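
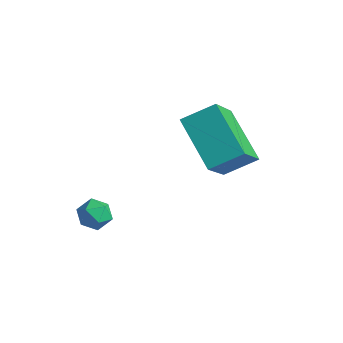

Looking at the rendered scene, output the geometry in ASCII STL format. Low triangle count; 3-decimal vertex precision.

solid 
facet normal 0.002 0.666 0.746
outer loop
vertex -1.205 -0.411 -2.195
vertex -1.546 -0.816 -1.832
vertex -0.905 -0.834 -1.818
endloop
endfacet
facet normal 0.591 0.728 0.347
outer loop
vertex -1.205 -0.411 -2.195
vertex -0.905 -0.834 -1.818
vertex -0.69 -0.725 -2.412
endloop
endfacet
facet normal 0.389 0.862 -0.325
outer loop
vertex -1.205 -0.411 -2.195
vertex -0.69 -0.725 -2.412
vertex -1.198 -0.64 -2.794
endloop
endfacet
facet normal -0.323 0.883 -0.341
outer loop
vertex -1.205 -0.411 -2.195
vertex -1.198 -0.64 -2.794
vertex -1.727 -0.695 -2.436
endloop
endfacet
facet normal -0.563 0.762 0.321
outer loop
vertex -1.205 -0.411 -2.195
vertex -1.727 -0.695 -2.436
vertex -1.546 -0.816 -1.832
endloop
endfacet
facet normal 0.930 0.099 0.355
outer loop
vertex -0.69 -0.725 -2.412
vertex -0.905 -0.834 -1.818
vertex -0.713 -1.325 -2.184
endloop
endfacet
facet normal -0.022 -0.001 1.000
outer loop
vertex -0.905 -0.834 -1.818
vertex -1.546 -0.816 -1.832
vertex -1.242 -1.38 -1.826
endloop
endfacet
facet normal -0.937 0.154 0.312
outer loop
vertex -1.546 -0.816 -1.832
vertex -1.727 -0.695 -2.436
vertex -1.75 -1.295 -2.208
endloop
endfacet
facet normal -0.550 0.350 -0.758
outer loop
vertex -1.727 -0.695 -2.436
vertex -1.198 -0.64 -2.794
vertex -1.535 -1.186 -2.802
endloop
endfacet
facet normal 0.603 0.317 -0.732
outer loop
vertex -1.198 -0.64 -2.794
vertex -0.69 -0.725 -2.412
vertex -0.894 -1.204 -2.788
endloop
endfacet
facet normal 0.323 -0.883 0.341
outer loop
vertex -1.235 -1.609 -2.425
vertex -0.713 -1.325 -2.184
vertex -1.242 -1.38 -1.826
endloop
endfacet
facet normal -0.389 -0.862 0.325
outer loop
vertex -1.235 -1.609 -2.425
vertex -1.242 -1.38 -1.826
vertex -1.75 -1.295 -2.208
endloop
endfacet
facet normal -0.591 -0.728 -0.347
outer loop
vertex -1.235 -1.609 -2.425
vertex -1.75 -1.295 -2.208
vertex -1.535 -1.186 -2.802
endloop
endfacet
facet normal -0.002 -0.666 -0.746
outer loop
vertex -1.235 -1.609 -2.425
vertex -1.535 -1.186 -2.802
vertex -0.894 -1.204 -2.788
endloop
endfacet
facet normal 0.563 -0.762 -0.321
outer loop
vertex -1.235 -1.609 -2.425
vertex -0.894 -1.204 -2.788
vertex -0.713 -1.325 -2.184
endloop
endfacet
facet normal 0.550 -0.350 0.758
outer loop
vertex -1.242 -1.38 -1.826
vertex -0.713 -1.325 -2.184
vertex -0.905 -0.834 -1.818
endloop
endfacet
facet normal -0.603 -0.317 0.732
outer loop
vertex -1.75 -1.295 -2.208
vertex -1.242 -1.38 -1.826
vertex -1.546 -0.816 -1.832
endloop
endfacet
facet normal -0.930 -0.099 -0.355
outer loop
vertex -1.535 -1.186 -2.802
vertex -1.75 -1.295 -2.208
vertex -1.727 -0.695 -2.436
endloop
endfacet
facet normal 0.022 0.001 -1.000
outer loop
vertex -0.894 -1.204 -2.788
vertex -1.535 -1.186 -2.802
vertex -1.198 -0.64 -2.794
endloop
endfacet
facet normal 0.937 -0.154 -0.312
outer loop
vertex -0.713 -1.325 -2.184
vertex -0.894 -1.204 -2.788
vertex -0.69 -0.725 -2.412
endloop
endfacet
facet normal -0.815 0.266 0.514
outer loop
vertex 0.218 1.43 1.804
vertex 0.892 2.358 2.393
vertex -0.297 2.757 0.301
endloop
endfacet
facet normal -0.522 -0.720 -0.457
outer loop
vertex 1.408 2.202 -0.773
vertex 0.218 1.43 1.804
vertex -0.297 2.757 0.301
endloop
endfacet
facet normal -0.815 0.266 0.514
outer loop
vertex -0.297 2.757 0.301
vertex 0.892 2.358 2.393
vertex 0.378 3.686 0.891
endloop
endfacet
facet normal -0.248 0.641 -0.726
outer loop
vertex 0.378 3.686 0.891
vertex 1.408 2.202 -0.773
vertex -0.297 2.757 0.301
endloop
endfacet
facet normal 0.249 -0.641 0.726
outer loop
vertex 0.218 1.43 1.804
vertex 2.597 1.803 1.319
vertex 0.892 2.358 2.393
endloop
endfacet
facet normal -0.523 -0.719 -0.457
outer loop
vertex 1.922 0.874 0.729
vertex 0.218 1.43 1.804
vertex 1.408 2.202 -0.773
endloop
endfacet
facet normal 0.249 -0.641 0.726
outer loop
vertex 1.922 0.874 0.729
vertex 2.597 1.803 1.319
vertex 0.218 1.43 1.804
endloop
endfacet
facet normal 0.522 0.720 0.457
outer loop
vertex 0.892 2.358 2.393
vertex 2.597 1.803 1.319
vertex 0.378 3.686 0.891
endloop
endfacet
facet normal -0.249 0.641 -0.726
outer loop
vertex 2.082 3.13 -0.184
vertex 1.408 2.202 -0.773
vertex 0.378 3.686 0.891
endloop
endfacet
facet normal 0.523 0.720 0.456
outer loop
vertex 0.378 3.686 0.891
vertex 2.597 1.803 1.319
vertex 2.082 3.13 -0.184
endloop
endfacet
facet normal 0.815 -0.266 -0.514
outer loop
vertex 2.082 3.13 -0.184
vertex 1.922 0.874 0.729
vertex 1.408 2.202 -0.773
endloop
endfacet
facet normal 0.815 -0.266 -0.514
outer loop
vertex 2.597 1.803 1.319
vertex 1.922 0.874 0.729
vertex 2.082 3.13 -0.184
endloop
endfacet

endsolid


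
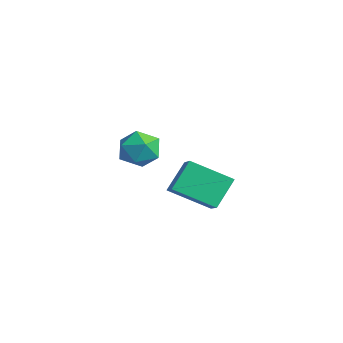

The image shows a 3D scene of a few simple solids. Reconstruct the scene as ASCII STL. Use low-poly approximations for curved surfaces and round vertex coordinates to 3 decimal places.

solid 
facet normal -0.313 0.557 0.770
outer loop
vertex -3.352 -0.576 -0.917
vertex -4.398 -0.848 -1.145
vertex -3.804 -1.471 -0.453
endloop
endfacet
facet normal 0.338 0.293 0.894
outer loop
vertex -3.352 -0.576 -0.917
vertex -3.804 -1.471 -0.453
vertex -2.768 -1.509 -0.832
endloop
endfacet
facet normal 0.771 0.517 0.373
outer loop
vertex -3.352 -0.576 -0.917
vertex -2.768 -1.509 -0.832
vertex -2.721 -0.911 -1.758
endloop
endfacet
facet normal 0.388 0.919 -0.075
outer loop
vertex -3.352 -0.576 -0.917
vertex -2.721 -0.911 -1.758
vertex -3.728 -0.502 -1.952
endloop
endfacet
facet normal -0.283 0.944 0.170
outer loop
vertex -3.352 -0.576 -0.917
vertex -3.728 -0.502 -1.952
vertex -4.398 -0.848 -1.145
endloop
endfacet
facet normal 0.298 -0.418 0.858
outer loop
vertex -2.768 -1.509 -0.832
vertex -3.804 -1.471 -0.453
vertex -3.452 -2.358 -1.008
endloop
endfacet
facet normal -0.755 0.008 0.655
outer loop
vertex -3.804 -1.471 -0.453
vertex -4.398 -0.848 -1.145
vertex -4.459 -1.949 -1.202
endloop
endfacet
facet normal -0.706 0.634 -0.314
outer loop
vertex -4.398 -0.848 -1.145
vertex -3.728 -0.502 -1.952
vertex -4.412 -1.351 -2.128
endloop
endfacet
facet normal 0.378 0.594 -0.710
outer loop
vertex -3.728 -0.502 -1.952
vertex -2.721 -0.911 -1.758
vertex -3.376 -1.389 -2.507
endloop
endfacet
facet normal 0.998 -0.056 0.014
outer loop
vertex -2.721 -0.911 -1.758
vertex -2.768 -1.509 -0.832
vertex -2.782 -2.012 -1.815
endloop
endfacet
facet normal -0.388 -0.919 0.075
outer loop
vertex -3.828 -2.284 -2.043
vertex -3.452 -2.358 -1.008
vertex -4.459 -1.949 -1.202
endloop
endfacet
facet normal -0.771 -0.517 -0.373
outer loop
vertex -3.828 -2.284 -2.043
vertex -4.459 -1.949 -1.202
vertex -4.412 -1.351 -2.128
endloop
endfacet
facet normal -0.338 -0.293 -0.894
outer loop
vertex -3.828 -2.284 -2.043
vertex -4.412 -1.351 -2.128
vertex -3.376 -1.389 -2.507
endloop
endfacet
facet normal 0.313 -0.557 -0.770
outer loop
vertex -3.828 -2.284 -2.043
vertex -3.376 -1.389 -2.507
vertex -2.782 -2.012 -1.815
endloop
endfacet
facet normal 0.283 -0.944 -0.170
outer loop
vertex -3.828 -2.284 -2.043
vertex -2.782 -2.012 -1.815
vertex -3.452 -2.358 -1.008
endloop
endfacet
facet normal -0.378 -0.594 0.710
outer loop
vertex -4.459 -1.949 -1.202
vertex -3.452 -2.358 -1.008
vertex -3.804 -1.471 -0.453
endloop
endfacet
facet normal -0.998 0.056 -0.014
outer loop
vertex -4.412 -1.351 -2.128
vertex -4.459 -1.949 -1.202
vertex -4.398 -0.848 -1.145
endloop
endfacet
facet normal -0.298 0.418 -0.858
outer loop
vertex -3.376 -1.389 -2.507
vertex -4.412 -1.351 -2.128
vertex -3.728 -0.502 -1.952
endloop
endfacet
facet normal 0.755 -0.008 -0.655
outer loop
vertex -2.782 -2.012 -1.815
vertex -3.376 -1.389 -2.507
vertex -2.721 -0.911 -1.758
endloop
endfacet
facet normal 0.706 -0.634 0.314
outer loop
vertex -3.452 -2.358 -1.008
vertex -2.782 -2.012 -1.815
vertex -2.768 -1.509 -0.832
endloop
endfacet
facet normal -0.836 0.223 -0.502
outer loop
vertex 0.618 -2.127 -1.913
vertex 0.167 -1.076 -0.696
vertex 1.627 -0.555 -2.896
endloop
endfacet
facet normal 0.270 -0.629 -0.729
outer loop
vertex 2.713 -0.844 -2.244
vertex 0.618 -2.127 -1.913
vertex 1.627 -0.555 -2.896
endloop
endfacet
facet normal -0.836 0.222 -0.502
outer loop
vertex 1.627 -0.555 -2.896
vertex 0.167 -1.076 -0.696
vertex 1.175 0.496 -1.679
endloop
endfacet
facet normal 0.478 0.745 -0.466
outer loop
vertex 1.175 0.496 -1.679
vertex 2.713 -0.844 -2.244
vertex 1.627 -0.555 -2.896
endloop
endfacet
facet normal -0.478 -0.745 0.466
outer loop
vertex 0.618 -2.127 -1.913
vertex 1.253 -1.365 -0.044
vertex 0.167 -1.076 -0.696
endloop
endfacet
facet normal 0.270 -0.629 -0.729
outer loop
vertex 1.705 -2.416 -1.261
vertex 0.618 -2.127 -1.913
vertex 2.713 -0.844 -2.244
endloop
endfacet
facet normal -0.478 -0.745 0.466
outer loop
vertex 1.705 -2.416 -1.261
vertex 1.253 -1.365 -0.044
vertex 0.618 -2.127 -1.913
endloop
endfacet
facet normal -0.270 0.629 0.729
outer loop
vertex 0.167 -1.076 -0.696
vertex 1.253 -1.365 -0.044
vertex 1.175 0.496 -1.679
endloop
endfacet
facet normal 0.478 0.745 -0.466
outer loop
vertex 2.262 0.207 -1.027
vertex 2.713 -0.844 -2.244
vertex 1.175 0.496 -1.679
endloop
endfacet
facet normal -0.270 0.629 0.729
outer loop
vertex 1.175 0.496 -1.679
vertex 1.253 -1.365 -0.044
vertex 2.262 0.207 -1.027
endloop
endfacet
facet normal 0.836 -0.222 0.502
outer loop
vertex 2.262 0.207 -1.027
vertex 1.705 -2.416 -1.261
vertex 2.713 -0.844 -2.244
endloop
endfacet
facet normal 0.836 -0.222 0.502
outer loop
vertex 1.253 -1.365 -0.044
vertex 1.705 -2.416 -1.261
vertex 2.262 0.207 -1.027
endloop
endfacet

endsolid


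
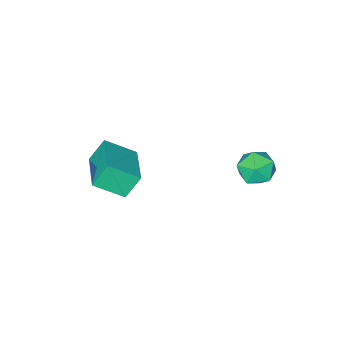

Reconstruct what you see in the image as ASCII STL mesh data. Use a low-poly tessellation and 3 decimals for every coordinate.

solid 
facet normal -0.659 0.541 -0.522
outer loop
vertex 1.151 -2.655 3.063
vertex 2.182 -1.013 3.464
vertex 1.797 -2.82 2.077
endloop
endfacet
facet normal -0.521 -0.829 -0.203
outer loop
vertex 2.778 -3.627 2.856
vertex 1.151 -2.655 3.063
vertex 1.797 -2.82 2.077
endloop
endfacet
facet normal -0.659 0.541 -0.523
outer loop
vertex 1.797 -2.82 2.077
vertex 2.182 -1.013 3.464
vertex 2.828 -1.178 2.479
endloop
endfacet
facet normal 0.543 -0.139 -0.828
outer loop
vertex 2.828 -1.178 2.479
vertex 2.778 -3.627 2.856
vertex 1.797 -2.82 2.077
endloop
endfacet
facet normal -0.543 0.139 0.828
outer loop
vertex 1.151 -2.655 3.063
vertex 3.163 -1.82 4.243
vertex 2.182 -1.013 3.464
endloop
endfacet
facet normal -0.521 -0.829 -0.203
outer loop
vertex 2.132 -3.462 3.841
vertex 1.151 -2.655 3.063
vertex 2.778 -3.627 2.856
endloop
endfacet
facet normal -0.543 0.138 0.828
outer loop
vertex 2.132 -3.462 3.841
vertex 3.163 -1.82 4.243
vertex 1.151 -2.655 3.063
endloop
endfacet
facet normal 0.521 0.829 0.203
outer loop
vertex 2.182 -1.013 3.464
vertex 3.163 -1.82 4.243
vertex 2.828 -1.178 2.479
endloop
endfacet
facet normal 0.543 -0.139 -0.828
outer loop
vertex 3.809 -1.985 3.257
vertex 2.778 -3.627 2.856
vertex 2.828 -1.178 2.479
endloop
endfacet
facet normal 0.521 0.829 0.203
outer loop
vertex 2.828 -1.178 2.479
vertex 3.163 -1.82 4.243
vertex 3.809 -1.985 3.257
endloop
endfacet
facet normal 0.659 -0.541 0.523
outer loop
vertex 3.809 -1.985 3.257
vertex 2.132 -3.462 3.841
vertex 2.778 -3.627 2.856
endloop
endfacet
facet normal 0.659 -0.542 0.522
outer loop
vertex 3.163 -1.82 4.243
vertex 2.132 -3.462 3.841
vertex 3.809 -1.985 3.257
endloop
endfacet
facet normal -0.549 0.834 0.053
outer loop
vertex -1.948 1.769 2.88
vertex -2.685 1.295 2.708
vertex -2.419 1.416 3.552
endloop
endfacet
facet normal 0.023 0.878 0.478
outer loop
vertex -1.948 1.769 2.88
vertex -2.419 1.416 3.552
vertex -1.526 1.384 3.567
endloop
endfacet
facet normal 0.605 0.793 0.073
outer loop
vertex -1.948 1.769 2.88
vertex -1.526 1.384 3.567
vertex -1.241 1.243 2.731
endloop
endfacet
facet normal 0.392 0.697 -0.601
outer loop
vertex -1.948 1.769 2.88
vertex -1.241 1.243 2.731
vertex -1.957 1.188 2.201
endloop
endfacet
facet normal -0.321 0.722 -0.613
outer loop
vertex -1.948 1.769 2.88
vertex -1.957 1.188 2.201
vertex -2.685 1.295 2.708
endloop
endfacet
facet normal -0.004 0.336 0.942
outer loop
vertex -1.526 1.384 3.567
vertex -2.419 1.416 3.552
vertex -2.003 0.672 3.819
endloop
endfacet
facet normal -0.930 0.265 0.255
outer loop
vertex -2.419 1.416 3.552
vertex -2.685 1.295 2.708
vertex -2.719 0.617 3.289
endloop
endfacet
facet normal -0.561 0.084 -0.823
outer loop
vertex -2.685 1.295 2.708
vertex -1.957 1.188 2.201
vertex -2.434 0.476 2.453
endloop
endfacet
facet normal 0.592 0.042 -0.805
outer loop
vertex -1.957 1.188 2.201
vertex -1.241 1.243 2.731
vertex -1.541 0.444 2.468
endloop
endfacet
facet normal 0.937 0.198 0.286
outer loop
vertex -1.241 1.243 2.731
vertex -1.526 1.384 3.567
vertex -1.275 0.565 3.312
endloop
endfacet
facet normal -0.392 -0.697 0.601
outer loop
vertex -2.012 0.091 3.14
vertex -2.003 0.672 3.819
vertex -2.719 0.617 3.289
endloop
endfacet
facet normal -0.605 -0.793 -0.073
outer loop
vertex -2.012 0.091 3.14
vertex -2.719 0.617 3.289
vertex -2.434 0.476 2.453
endloop
endfacet
facet normal -0.023 -0.878 -0.478
outer loop
vertex -2.012 0.091 3.14
vertex -2.434 0.476 2.453
vertex -1.541 0.444 2.468
endloop
endfacet
facet normal 0.549 -0.834 -0.053
outer loop
vertex -2.012 0.091 3.14
vertex -1.541 0.444 2.468
vertex -1.275 0.565 3.312
endloop
endfacet
facet normal 0.321 -0.722 0.613
outer loop
vertex -2.012 0.091 3.14
vertex -1.275 0.565 3.312
vertex -2.003 0.672 3.819
endloop
endfacet
facet normal -0.592 -0.042 0.805
outer loop
vertex -2.719 0.617 3.289
vertex -2.003 0.672 3.819
vertex -2.419 1.416 3.552
endloop
endfacet
facet normal -0.937 -0.198 -0.286
outer loop
vertex -2.434 0.476 2.453
vertex -2.719 0.617 3.289
vertex -2.685 1.295 2.708
endloop
endfacet
facet normal 0.004 -0.336 -0.942
outer loop
vertex -1.541 0.444 2.468
vertex -2.434 0.476 2.453
vertex -1.957 1.188 2.201
endloop
endfacet
facet normal 0.930 -0.265 -0.255
outer loop
vertex -1.275 0.565 3.312
vertex -1.541 0.444 2.468
vertex -1.241 1.243 2.731
endloop
endfacet
facet normal 0.561 -0.084 0.823
outer loop
vertex -2.003 0.672 3.819
vertex -1.275 0.565 3.312
vertex -1.526 1.384 3.567
endloop
endfacet

endsolid


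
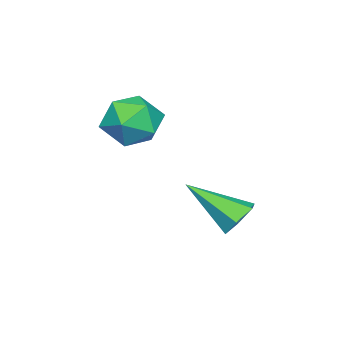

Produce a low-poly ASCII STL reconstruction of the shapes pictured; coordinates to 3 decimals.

solid 
facet normal -0.152 0.801 -0.578
outer loop
vertex -0.728 1.159 -0.695
vertex -1.305 1.343 -0.288
vertex -0.642 1.594 -0.115
endloop
endfacet
facet normal 0.982 -0.187 -0.005
outer loop
vertex -0.728 1.159 -0.695
vertex -0.642 1.594 -0.115
vertex -0.995 -0.283 0.888
endloop
endfacet
facet normal -0.152 0.801 -0.579
outer loop
vertex -0.642 1.594 -0.115
vertex -1.305 1.343 -0.288
vertex -1.22 1.778 0.292
endloop
endfacet
facet normal 0.611 0.281 0.740
outer loop
vertex -0.642 1.594 -0.115
vertex -1.22 1.778 0.292
vertex -0.995 -0.283 0.888
endloop
endfacet
facet normal -0.152 0.801 -0.579
outer loop
vertex -1.22 1.778 0.292
vertex -1.305 1.343 -0.288
vertex -1.883 1.527 0.119
endloop
endfacet
facet normal -0.326 0.230 0.917
outer loop
vertex -1.22 1.778 0.292
vertex -1.883 1.527 0.119
vertex -0.995 -0.283 0.888
endloop
endfacet
facet normal -0.153 0.801 -0.579
outer loop
vertex -1.883 1.527 0.119
vertex -1.305 1.343 -0.288
vertex -1.968 1.091 -0.461
endloop
endfacet
facet normal -0.892 -0.289 0.348
outer loop
vertex -1.883 1.527 0.119
vertex -1.968 1.091 -0.461
vertex -0.995 -0.283 0.888
endloop
endfacet
facet normal -0.153 0.800 -0.580
outer loop
vertex -1.968 1.091 -0.461
vertex -1.305 1.343 -0.288
vertex -1.391 0.907 -0.867
endloop
endfacet
facet normal -0.520 -0.757 -0.396
outer loop
vertex -1.968 1.091 -0.461
vertex -1.391 0.907 -0.867
vertex -0.995 -0.283 0.888
endloop
endfacet
facet normal -0.154 0.800 -0.580
outer loop
vertex -1.391 0.907 -0.867
vertex -1.305 1.343 -0.288
vertex -0.728 1.159 -0.695
endloop
endfacet
facet normal 0.417 -0.706 -0.573
outer loop
vertex -1.391 0.907 -0.867
vertex -0.728 1.159 -0.695
vertex -0.995 -0.283 0.888
endloop
endfacet
facet normal -0.944 0.182 0.274
outer loop
vertex -1.81 -2.174 2.945
vertex -1.503 -2.092 3.948
vertex -1.518 -1.241 3.331
endloop
endfacet
facet normal -0.822 0.418 -0.388
outer loop
vertex -1.81 -2.174 2.945
vertex -1.518 -1.241 3.331
vertex -1.211 -1.531 2.368
endloop
endfacet
facet normal -0.607 -0.137 -0.783
outer loop
vertex -1.81 -2.174 2.945
vertex -1.211 -1.531 2.368
vertex -1.006 -2.562 2.39
endloop
endfacet
facet normal -0.597 -0.715 -0.364
outer loop
vertex -1.81 -2.174 2.945
vertex -1.006 -2.562 2.39
vertex -1.186 -2.909 3.366
endloop
endfacet
facet normal -0.805 -0.518 0.289
outer loop
vertex -1.81 -2.174 2.945
vertex -1.186 -2.909 3.366
vertex -1.503 -2.092 3.948
endloop
endfacet
facet normal -0.287 0.888 -0.359
outer loop
vertex -1.211 -1.531 2.368
vertex -1.518 -1.241 3.331
vertex -0.534 -1.051 3.014
endloop
endfacet
facet normal -0.485 0.508 0.712
outer loop
vertex -1.518 -1.241 3.331
vertex -1.503 -2.092 3.948
vertex -0.714 -1.398 3.99
endloop
endfacet
facet normal -0.259 -0.625 0.736
outer loop
vertex -1.503 -2.092 3.948
vertex -1.186 -2.909 3.366
vertex -0.509 -2.429 4.012
endloop
endfacet
facet normal 0.079 -0.944 -0.321
outer loop
vertex -1.186 -2.909 3.366
vertex -1.006 -2.562 2.39
vertex -0.202 -2.719 3.049
endloop
endfacet
facet normal 0.061 -0.009 -0.998
outer loop
vertex -1.006 -2.562 2.39
vertex -1.211 -1.531 2.368
vertex -0.217 -1.868 2.432
endloop
endfacet
facet normal 0.597 0.715 0.364
outer loop
vertex 0.09 -1.786 3.435
vertex -0.534 -1.051 3.014
vertex -0.714 -1.398 3.99
endloop
endfacet
facet normal 0.607 0.137 0.783
outer loop
vertex 0.09 -1.786 3.435
vertex -0.714 -1.398 3.99
vertex -0.509 -2.429 4.012
endloop
endfacet
facet normal 0.822 -0.418 0.388
outer loop
vertex 0.09 -1.786 3.435
vertex -0.509 -2.429 4.012
vertex -0.202 -2.719 3.049
endloop
endfacet
facet normal 0.944 -0.182 -0.274
outer loop
vertex 0.09 -1.786 3.435
vertex -0.202 -2.719 3.049
vertex -0.217 -1.868 2.432
endloop
endfacet
facet normal 0.805 0.518 -0.289
outer loop
vertex 0.09 -1.786 3.435
vertex -0.217 -1.868 2.432
vertex -0.534 -1.051 3.014
endloop
endfacet
facet normal -0.079 0.944 0.321
outer loop
vertex -0.714 -1.398 3.99
vertex -0.534 -1.051 3.014
vertex -1.518 -1.241 3.331
endloop
endfacet
facet normal -0.061 0.009 0.998
outer loop
vertex -0.509 -2.429 4.012
vertex -0.714 -1.398 3.99
vertex -1.503 -2.092 3.948
endloop
endfacet
facet normal 0.287 -0.888 0.359
outer loop
vertex -0.202 -2.719 3.049
vertex -0.509 -2.429 4.012
vertex -1.186 -2.909 3.366
endloop
endfacet
facet normal 0.485 -0.508 -0.712
outer loop
vertex -0.217 -1.868 2.432
vertex -0.202 -2.719 3.049
vertex -1.006 -2.562 2.39
endloop
endfacet
facet normal 0.259 0.625 -0.736
outer loop
vertex -0.534 -1.051 3.014
vertex -0.217 -1.868 2.432
vertex -1.211 -1.531 2.368
endloop
endfacet

endsolid


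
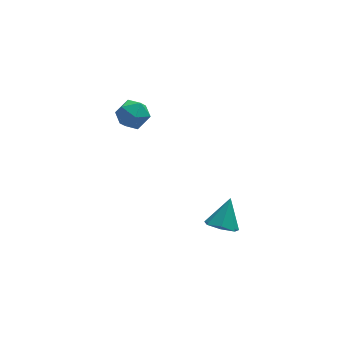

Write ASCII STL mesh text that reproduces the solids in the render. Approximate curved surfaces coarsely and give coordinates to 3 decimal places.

solid 
facet normal -0.369 -0.504 -0.781
outer loop
vertex 1.103 -3.529 1.447
vertex 0.678 -2.938 1.266
vertex 1.375 -3.099 1.041
endloop
endfacet
facet normal 0.908 -0.286 0.306
outer loop
vertex 1.103 -3.529 1.447
vertex 1.375 -3.099 1.041
vertex 1.202 -2.222 2.374
endloop
endfacet
facet normal -0.369 -0.505 -0.780
outer loop
vertex 1.375 -3.099 1.041
vertex 0.678 -2.938 1.266
vertex 1.122 -2.548 0.804
endloop
endfacet
facet normal 0.921 0.370 -0.124
outer loop
vertex 1.375 -3.099 1.041
vertex 1.122 -2.548 0.804
vertex 1.202 -2.222 2.374
endloop
endfacet
facet normal -0.369 -0.505 -0.780
outer loop
vertex 1.122 -2.548 0.804
vertex 0.678 -2.938 1.266
vertex 0.535 -2.291 0.915
endloop
endfacet
facet normal 0.359 0.910 -0.207
outer loop
vertex 1.122 -2.548 0.804
vertex 0.535 -2.291 0.915
vertex 1.202 -2.222 2.374
endloop
endfacet
facet normal -0.369 -0.505 -0.781
outer loop
vertex 0.535 -2.291 0.915
vertex 0.678 -2.938 1.266
vertex 0.056 -2.521 1.29
endloop
endfacet
facet normal -0.353 0.928 0.118
outer loop
vertex 0.535 -2.291 0.915
vertex 0.056 -2.521 1.29
vertex 1.202 -2.222 2.374
endloop
endfacet
facet normal -0.369 -0.505 -0.781
outer loop
vertex 0.056 -2.521 1.29
vertex 0.678 -2.938 1.266
vertex 0.045 -3.065 1.647
endloop
endfacet
facet normal -0.681 0.412 0.606
outer loop
vertex 0.056 -2.521 1.29
vertex 0.045 -3.065 1.647
vertex 1.202 -2.222 2.374
endloop
endfacet
facet normal -0.369 -0.504 -0.781
outer loop
vertex 0.045 -3.065 1.647
vertex 0.678 -2.938 1.266
vertex 0.511 -3.514 1.717
endloop
endfacet
facet normal -0.377 -0.252 0.891
outer loop
vertex 0.045 -3.065 1.647
vertex 0.511 -3.514 1.717
vertex 1.202 -2.222 2.374
endloop
endfacet
facet normal -0.369 -0.504 -0.781
outer loop
vertex 0.511 -3.514 1.717
vertex 0.678 -2.938 1.266
vertex 1.103 -3.529 1.447
endloop
endfacet
facet normal 0.331 -0.562 0.758
outer loop
vertex 0.511 -3.514 1.717
vertex 1.103 -3.529 1.447
vertex 1.202 -2.222 2.374
endloop
endfacet
facet normal -0.419 0.907 -0.038
outer loop
vertex -1.964 3.443 3.486
vertex -2.656 3.138 3.831
vertex -2.049 3.438 4.313
endloop
endfacet
facet normal 0.289 0.957 0.036
outer loop
vertex -1.964 3.443 3.486
vertex -2.049 3.438 4.313
vertex -1.322 3.231 3.968
endloop
endfacet
facet normal 0.592 0.619 -0.516
outer loop
vertex -1.964 3.443 3.486
vertex -1.322 3.231 3.968
vertex -1.479 2.803 3.274
endloop
endfacet
facet normal 0.071 0.362 -0.930
outer loop
vertex -1.964 3.443 3.486
vertex -1.479 2.803 3.274
vertex -2.304 2.746 3.189
endloop
endfacet
facet normal -0.554 0.540 -0.634
outer loop
vertex -1.964 3.443 3.486
vertex -2.304 2.746 3.189
vertex -2.656 3.138 3.831
endloop
endfacet
facet normal 0.475 0.612 0.633
outer loop
vertex -1.322 3.231 3.968
vertex -2.049 3.438 4.313
vertex -1.616 2.794 4.611
endloop
endfacet
facet normal -0.672 0.532 0.515
outer loop
vertex -2.049 3.438 4.313
vertex -2.656 3.138 3.831
vertex -2.441 2.737 4.526
endloop
endfacet
facet normal -0.891 -0.063 -0.450
outer loop
vertex -2.656 3.138 3.831
vertex -2.304 2.746 3.189
vertex -2.598 2.309 3.832
endloop
endfacet
facet normal 0.120 -0.349 -0.929
outer loop
vertex -2.304 2.746 3.189
vertex -1.479 2.803 3.274
vertex -1.871 2.102 3.487
endloop
endfacet
facet normal 0.963 0.067 -0.259
outer loop
vertex -1.479 2.803 3.274
vertex -1.322 3.231 3.968
vertex -1.264 2.402 3.969
endloop
endfacet
facet normal -0.071 -0.362 0.930
outer loop
vertex -1.956 2.097 4.314
vertex -1.616 2.794 4.611
vertex -2.441 2.737 4.526
endloop
endfacet
facet normal -0.592 -0.619 0.516
outer loop
vertex -1.956 2.097 4.314
vertex -2.441 2.737 4.526
vertex -2.598 2.309 3.832
endloop
endfacet
facet normal -0.289 -0.957 -0.036
outer loop
vertex -1.956 2.097 4.314
vertex -2.598 2.309 3.832
vertex -1.871 2.102 3.487
endloop
endfacet
facet normal 0.419 -0.907 0.038
outer loop
vertex -1.956 2.097 4.314
vertex -1.871 2.102 3.487
vertex -1.264 2.402 3.969
endloop
endfacet
facet normal 0.554 -0.540 0.634
outer loop
vertex -1.956 2.097 4.314
vertex -1.264 2.402 3.969
vertex -1.616 2.794 4.611
endloop
endfacet
facet normal -0.120 0.349 0.929
outer loop
vertex -2.441 2.737 4.526
vertex -1.616 2.794 4.611
vertex -2.049 3.438 4.313
endloop
endfacet
facet normal -0.963 -0.067 0.259
outer loop
vertex -2.598 2.309 3.832
vertex -2.441 2.737 4.526
vertex -2.656 3.138 3.831
endloop
endfacet
facet normal -0.475 -0.612 -0.633
outer loop
vertex -1.871 2.102 3.487
vertex -2.598 2.309 3.832
vertex -2.304 2.746 3.189
endloop
endfacet
facet normal 0.672 -0.532 -0.515
outer loop
vertex -1.264 2.402 3.969
vertex -1.871 2.102 3.487
vertex -1.479 2.803 3.274
endloop
endfacet
facet normal 0.891 0.063 0.450
outer loop
vertex -1.616 2.794 4.611
vertex -1.264 2.402 3.969
vertex -1.322 3.231 3.968
endloop
endfacet

endsolid


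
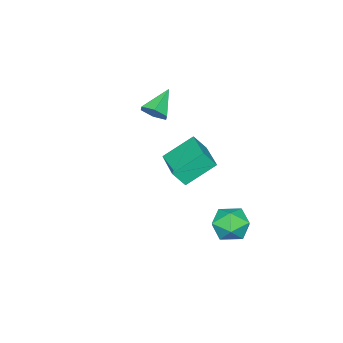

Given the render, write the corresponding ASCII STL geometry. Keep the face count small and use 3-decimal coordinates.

solid 
facet normal 0.810 0.042 -0.584
outer loop
vertex -1.463 -3.278 2.289
vertex -1.82 -2.878 1.823
vertex -1.456 -2.57 2.35
endloop
endfacet
facet normal 0.241 -0.086 0.967
outer loop
vertex -1.463 -3.278 2.289
vertex -1.456 -2.57 2.35
vertex -3.06 -2.942 2.717
endloop
endfacet
facet normal 0.810 0.042 -0.584
outer loop
vertex -1.456 -2.57 2.35
vertex -1.82 -2.878 1.823
vertex -1.813 -2.17 1.884
endloop
endfacet
facet normal -0.023 0.750 0.661
outer loop
vertex -1.456 -2.57 2.35
vertex -1.813 -2.17 1.884
vertex -3.06 -2.942 2.717
endloop
endfacet
facet normal 0.811 0.042 -0.583
outer loop
vertex -1.813 -2.17 1.884
vertex -1.82 -2.878 1.823
vertex -2.176 -2.478 1.357
endloop
endfacet
facet normal -0.566 0.819 -0.089
outer loop
vertex -1.813 -2.17 1.884
vertex -2.176 -2.478 1.357
vertex -3.06 -2.942 2.717
endloop
endfacet
facet normal 0.811 0.042 -0.584
outer loop
vertex -2.176 -2.478 1.357
vertex -1.82 -2.878 1.823
vertex -2.183 -3.185 1.297
endloop
endfacet
facet normal -0.845 0.053 -0.531
outer loop
vertex -2.176 -2.478 1.357
vertex -2.183 -3.185 1.297
vertex -3.06 -2.942 2.717
endloop
endfacet
facet normal 0.811 0.042 -0.584
outer loop
vertex -2.183 -3.185 1.297
vertex -1.82 -2.878 1.823
vertex -1.827 -3.585 1.763
endloop
endfacet
facet normal -0.582 -0.781 -0.226
outer loop
vertex -2.183 -3.185 1.297
vertex -1.827 -3.585 1.763
vertex -3.06 -2.942 2.717
endloop
endfacet
facet normal 0.810 0.042 -0.585
outer loop
vertex -1.827 -3.585 1.763
vertex -1.82 -2.878 1.823
vertex -1.463 -3.278 2.289
endloop
endfacet
facet normal -0.039 -0.851 0.524
outer loop
vertex -1.827 -3.585 1.763
vertex -1.463 -3.278 2.289
vertex -3.06 -2.942 2.717
endloop
endfacet
facet normal -0.286 -0.246 0.926
outer loop
vertex -0.409 2.667 -1.296
vertex 0.137 1.869 -1.339
vertex 0.513 2.695 -1.004
endloop
endfacet
facet normal -0.280 0.463 0.841
outer loop
vertex -0.409 2.667 -1.296
vertex 0.513 2.695 -1.004
vertex 0.148 3.423 -1.526
endloop
endfacet
facet normal -0.722 0.623 0.301
outer loop
vertex -0.409 2.667 -1.296
vertex 0.148 3.423 -1.526
vertex -0.452 3.047 -2.185
endloop
endfacet
facet normal -0.998 0.014 0.054
outer loop
vertex -0.409 2.667 -1.296
vertex -0.452 3.047 -2.185
vertex -0.459 2.087 -2.069
endloop
endfacet
facet normal -0.730 -0.523 0.440
outer loop
vertex -0.409 2.667 -1.296
vertex -0.459 2.087 -2.069
vertex 0.137 1.869 -1.339
endloop
endfacet
facet normal 0.379 0.657 0.652
outer loop
vertex 0.148 3.423 -1.526
vertex 0.513 2.695 -1.004
vertex 1.039 3.093 -1.711
endloop
endfacet
facet normal 0.370 -0.489 0.790
outer loop
vertex 0.513 2.695 -1.004
vertex 0.137 1.869 -1.339
vertex 1.032 2.133 -1.595
endloop
endfacet
facet normal -0.347 -0.938 0.003
outer loop
vertex 0.137 1.869 -1.339
vertex -0.459 2.087 -2.069
vertex 0.432 1.757 -2.254
endloop
endfacet
facet normal -0.781 -0.069 -0.620
outer loop
vertex -0.459 2.087 -2.069
vertex -0.452 3.047 -2.185
vertex 0.067 2.485 -2.776
endloop
endfacet
facet normal -0.333 0.917 -0.220
outer loop
vertex -0.452 3.047 -2.185
vertex 0.148 3.423 -1.526
vertex 0.443 3.311 -2.441
endloop
endfacet
facet normal 0.998 -0.014 -0.054
outer loop
vertex 0.989 2.513 -2.484
vertex 1.039 3.093 -1.711
vertex 1.032 2.133 -1.595
endloop
endfacet
facet normal 0.722 -0.623 -0.301
outer loop
vertex 0.989 2.513 -2.484
vertex 1.032 2.133 -1.595
vertex 0.432 1.757 -2.254
endloop
endfacet
facet normal 0.280 -0.463 -0.841
outer loop
vertex 0.989 2.513 -2.484
vertex 0.432 1.757 -2.254
vertex 0.067 2.485 -2.776
endloop
endfacet
facet normal 0.286 0.246 -0.926
outer loop
vertex 0.989 2.513 -2.484
vertex 0.067 2.485 -2.776
vertex 0.443 3.311 -2.441
endloop
endfacet
facet normal 0.730 0.523 -0.440
outer loop
vertex 0.989 2.513 -2.484
vertex 0.443 3.311 -2.441
vertex 1.039 3.093 -1.711
endloop
endfacet
facet normal 0.781 0.069 0.620
outer loop
vertex 1.032 2.133 -1.595
vertex 1.039 3.093 -1.711
vertex 0.513 2.695 -1.004
endloop
endfacet
facet normal 0.333 -0.917 0.220
outer loop
vertex 0.432 1.757 -2.254
vertex 1.032 2.133 -1.595
vertex 0.137 1.869 -1.339
endloop
endfacet
facet normal -0.379 -0.657 -0.652
outer loop
vertex 0.067 2.485 -2.776
vertex 0.432 1.757 -2.254
vertex -0.459 2.087 -2.069
endloop
endfacet
facet normal -0.370 0.489 -0.790
outer loop
vertex 0.443 3.311 -2.441
vertex 0.067 2.485 -2.776
vertex -0.452 3.047 -2.185
endloop
endfacet
facet normal 0.347 0.938 -0.003
outer loop
vertex 1.039 3.093 -1.711
vertex 0.443 3.311 -2.441
vertex 0.148 3.423 -1.526
endloop
endfacet
facet normal -0.635 0.501 0.588
outer loop
vertex 1.809 1.707 4.11
vertex 2.994 3.011 4.279
vertex 1.463 2.116 3.387
endloop
endfacet
facet normal -0.670 -0.736 -0.096
outer loop
vertex 2.486 1.309 2.441
vertex 1.809 1.707 4.11
vertex 1.463 2.116 3.387
endloop
endfacet
facet normal -0.635 0.501 0.588
outer loop
vertex 1.463 2.116 3.387
vertex 2.994 3.011 4.279
vertex 2.648 3.42 3.556
endloop
endfacet
facet normal -0.385 0.454 -0.804
outer loop
vertex 2.648 3.42 3.556
vertex 2.486 1.309 2.441
vertex 1.463 2.116 3.387
endloop
endfacet
facet normal 0.385 -0.454 0.804
outer loop
vertex 1.809 1.707 4.11
vertex 4.017 2.204 3.333
vertex 2.994 3.011 4.279
endloop
endfacet
facet normal -0.670 -0.736 -0.096
outer loop
vertex 2.832 0.9 3.164
vertex 1.809 1.707 4.11
vertex 2.486 1.309 2.441
endloop
endfacet
facet normal 0.385 -0.454 0.804
outer loop
vertex 2.832 0.9 3.164
vertex 4.017 2.204 3.333
vertex 1.809 1.707 4.11
endloop
endfacet
facet normal 0.670 0.736 0.096
outer loop
vertex 2.994 3.011 4.279
vertex 4.017 2.204 3.333
vertex 2.648 3.42 3.556
endloop
endfacet
facet normal -0.385 0.454 -0.804
outer loop
vertex 3.671 2.613 2.61
vertex 2.486 1.309 2.441
vertex 2.648 3.42 3.556
endloop
endfacet
facet normal 0.670 0.736 0.096
outer loop
vertex 2.648 3.42 3.556
vertex 4.017 2.204 3.333
vertex 3.671 2.613 2.61
endloop
endfacet
facet normal 0.635 -0.501 -0.588
outer loop
vertex 3.671 2.613 2.61
vertex 2.832 0.9 3.164
vertex 2.486 1.309 2.441
endloop
endfacet
facet normal 0.635 -0.501 -0.588
outer loop
vertex 4.017 2.204 3.333
vertex 2.832 0.9 3.164
vertex 3.671 2.613 2.61
endloop
endfacet

endsolid


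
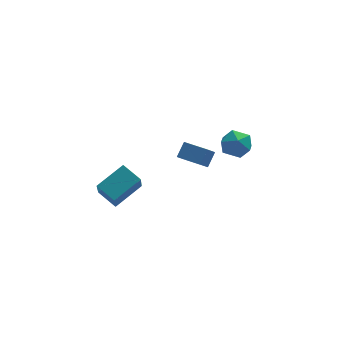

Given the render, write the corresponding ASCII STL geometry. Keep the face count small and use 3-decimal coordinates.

solid 
facet normal -0.605 0.680 0.415
outer loop
vertex -5.03 -3.809 0.664
vertex -3.38 -2.88 1.548
vertex -4.831 -2.682 -0.891
endloop
endfacet
facet normal -0.789 -0.445 -0.423
outer loop
vertex -3.96 -3.66 -1.488
vertex -5.03 -3.809 0.664
vertex -4.831 -2.682 -0.891
endloop
endfacet
facet normal -0.605 0.679 0.415
outer loop
vertex -4.831 -2.682 -0.891
vertex -3.38 -2.88 1.548
vertex -3.181 -1.753 -0.006
endloop
endfacet
facet normal 0.103 0.584 -0.805
outer loop
vertex -3.181 -1.753 -0.006
vertex -3.96 -3.66 -1.488
vertex -4.831 -2.682 -0.891
endloop
endfacet
facet normal -0.103 -0.584 0.806
outer loop
vertex -5.03 -3.809 0.664
vertex -2.509 -3.858 0.951
vertex -3.38 -2.88 1.548
endloop
endfacet
facet normal -0.790 -0.444 -0.423
outer loop
vertex -4.159 -4.787 0.066
vertex -5.03 -3.809 0.664
vertex -3.96 -3.66 -1.488
endloop
endfacet
facet normal -0.103 -0.584 0.805
outer loop
vertex -4.159 -4.787 0.066
vertex -2.509 -3.858 0.951
vertex -5.03 -3.809 0.664
endloop
endfacet
facet normal 0.789 0.445 0.423
outer loop
vertex -3.38 -2.88 1.548
vertex -2.509 -3.858 0.951
vertex -3.181 -1.753 -0.006
endloop
endfacet
facet normal 0.103 0.584 -0.805
outer loop
vertex -2.31 -2.731 -0.604
vertex -3.96 -3.66 -1.488
vertex -3.181 -1.753 -0.006
endloop
endfacet
facet normal 0.790 0.444 0.423
outer loop
vertex -3.181 -1.753 -0.006
vertex -2.509 -3.858 0.951
vertex -2.31 -2.731 -0.604
endloop
endfacet
facet normal 0.605 -0.679 -0.415
outer loop
vertex -2.31 -2.731 -0.604
vertex -4.159 -4.787 0.066
vertex -3.96 -3.66 -1.488
endloop
endfacet
facet normal 0.605 -0.679 -0.415
outer loop
vertex -2.509 -3.858 0.951
vertex -4.159 -4.787 0.066
vertex -2.31 -2.731 -0.604
endloop
endfacet
facet normal -0.747 0.665 -0.013
outer loop
vertex 0.724 0.683 0.239
vertex 1.272 1.283 -0.56
vertex 0.196 0.073 -0.581
endloop
endfacet
facet normal -0.481 -0.527 0.701
outer loop
vertex 1.428 -1.023 -0.56
vertex 0.724 0.683 0.239
vertex 0.196 0.073 -0.581
endloop
endfacet
facet normal -0.747 0.665 -0.013
outer loop
vertex 0.196 0.073 -0.581
vertex 1.272 1.283 -0.56
vertex 0.744 0.674 -1.38
endloop
endfacet
facet normal -0.459 -0.530 -0.713
outer loop
vertex 0.744 0.674 -1.38
vertex 1.428 -1.023 -0.56
vertex 0.196 0.073 -0.581
endloop
endfacet
facet normal 0.459 0.530 0.713
outer loop
vertex 0.724 0.683 0.239
vertex 2.504 0.187 -0.539
vertex 1.272 1.283 -0.56
endloop
endfacet
facet normal -0.481 -0.527 0.701
outer loop
vertex 1.956 -0.414 0.26
vertex 0.724 0.683 0.239
vertex 1.428 -1.023 -0.56
endloop
endfacet
facet normal 0.459 0.529 0.713
outer loop
vertex 1.956 -0.414 0.26
vertex 2.504 0.187 -0.539
vertex 0.724 0.683 0.239
endloop
endfacet
facet normal 0.481 0.527 -0.701
outer loop
vertex 1.272 1.283 -0.56
vertex 2.504 0.187 -0.539
vertex 0.744 0.674 -1.38
endloop
endfacet
facet normal -0.460 -0.530 -0.713
outer loop
vertex 1.976 -0.423 -1.359
vertex 1.428 -1.023 -0.56
vertex 0.744 0.674 -1.38
endloop
endfacet
facet normal 0.481 0.526 -0.701
outer loop
vertex 0.744 0.674 -1.38
vertex 2.504 0.187 -0.539
vertex 1.976 -0.423 -1.359
endloop
endfacet
facet normal 0.747 -0.665 0.013
outer loop
vertex 1.976 -0.423 -1.359
vertex 1.956 -0.414 0.26
vertex 1.428 -1.023 -0.56
endloop
endfacet
facet normal 0.747 -0.664 0.013
outer loop
vertex 2.504 0.187 -0.539
vertex 1.956 -0.414 0.26
vertex 1.976 -0.423 -1.359
endloop
endfacet
facet normal -0.564 -0.704 0.432
outer loop
vertex 2.837 0.021 0.501
vertex 3.355 -0.762 -0.1
vertex 3.755 -0.47 0.899
endloop
endfacet
facet normal -0.461 -0.155 0.874
outer loop
vertex 2.837 0.021 0.501
vertex 3.755 -0.47 0.899
vertex 3.614 0.629 1.019
endloop
endfacet
facet normal -0.710 0.434 0.555
outer loop
vertex 2.837 0.021 0.501
vertex 3.614 0.629 1.019
vertex 3.127 1.017 0.094
endloop
endfacet
facet normal -0.965 0.247 -0.084
outer loop
vertex 2.837 0.021 0.501
vertex 3.127 1.017 0.094
vertex 2.967 0.157 -0.597
endloop
endfacet
facet normal -0.875 -0.456 -0.160
outer loop
vertex 2.837 0.021 0.501
vertex 2.967 0.157 -0.597
vertex 3.355 -0.762 -0.1
endloop
endfacet
facet normal 0.243 -0.074 0.967
outer loop
vertex 3.614 0.629 1.019
vertex 3.755 -0.47 0.899
vertex 4.613 0.223 0.737
endloop
endfacet
facet normal 0.076 -0.965 0.251
outer loop
vertex 3.755 -0.47 0.899
vertex 3.355 -0.762 -0.1
vertex 4.453 -0.637 0.046
endloop
endfacet
facet normal -0.428 -0.563 -0.707
outer loop
vertex 3.355 -0.762 -0.1
vertex 2.967 0.157 -0.597
vertex 3.966 -0.249 -0.879
endloop
endfacet
facet normal -0.574 0.575 -0.583
outer loop
vertex 2.967 0.157 -0.597
vertex 3.127 1.017 0.094
vertex 3.825 0.85 -0.759
endloop
endfacet
facet normal -0.160 0.877 0.452
outer loop
vertex 3.127 1.017 0.094
vertex 3.614 0.629 1.019
vertex 4.225 1.142 0.24
endloop
endfacet
facet normal 0.965 -0.247 0.084
outer loop
vertex 4.743 0.359 -0.361
vertex 4.613 0.223 0.737
vertex 4.453 -0.637 0.046
endloop
endfacet
facet normal 0.710 -0.434 -0.555
outer loop
vertex 4.743 0.359 -0.361
vertex 4.453 -0.637 0.046
vertex 3.966 -0.249 -0.879
endloop
endfacet
facet normal 0.461 0.155 -0.874
outer loop
vertex 4.743 0.359 -0.361
vertex 3.966 -0.249 -0.879
vertex 3.825 0.85 -0.759
endloop
endfacet
facet normal 0.564 0.704 -0.432
outer loop
vertex 4.743 0.359 -0.361
vertex 3.825 0.85 -0.759
vertex 4.225 1.142 0.24
endloop
endfacet
facet normal 0.875 0.456 0.160
outer loop
vertex 4.743 0.359 -0.361
vertex 4.225 1.142 0.24
vertex 4.613 0.223 0.737
endloop
endfacet
facet normal 0.574 -0.575 0.583
outer loop
vertex 4.453 -0.637 0.046
vertex 4.613 0.223 0.737
vertex 3.755 -0.47 0.899
endloop
endfacet
facet normal 0.160 -0.877 -0.452
outer loop
vertex 3.966 -0.249 -0.879
vertex 4.453 -0.637 0.046
vertex 3.355 -0.762 -0.1
endloop
endfacet
facet normal -0.243 0.074 -0.967
outer loop
vertex 3.825 0.85 -0.759
vertex 3.966 -0.249 -0.879
vertex 2.967 0.157 -0.597
endloop
endfacet
facet normal -0.076 0.965 -0.251
outer loop
vertex 4.225 1.142 0.24
vertex 3.825 0.85 -0.759
vertex 3.127 1.017 0.094
endloop
endfacet
facet normal 0.428 0.563 0.707
outer loop
vertex 4.613 0.223 0.737
vertex 4.225 1.142 0.24
vertex 3.614 0.629 1.019
endloop
endfacet

endsolid


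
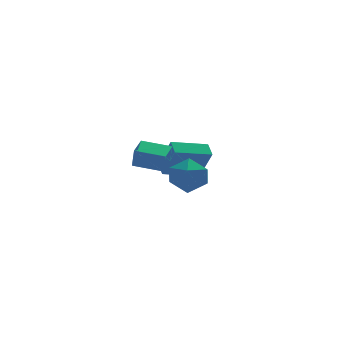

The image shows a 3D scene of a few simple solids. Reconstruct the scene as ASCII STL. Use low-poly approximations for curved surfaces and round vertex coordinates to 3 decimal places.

solid 
facet normal -0.881 0.449 0.151
outer loop
vertex -0.276 -0.634 1.933
vertex 0.247 0.321 2.147
vertex -0.322 -0.382 0.915
endloop
endfacet
facet normal -0.471 -0.861 -0.192
outer loop
vertex 0.973 -1.041 0.693
vertex -0.276 -0.634 1.933
vertex -0.322 -0.382 0.915
endloop
endfacet
facet normal -0.881 0.448 0.151
outer loop
vertex -0.322 -0.382 0.915
vertex 0.247 0.321 2.147
vertex 0.201 0.574 1.128
endloop
endfacet
facet normal -0.044 0.240 -0.970
outer loop
vertex 0.201 0.574 1.128
vertex 0.973 -1.041 0.693
vertex -0.322 -0.382 0.915
endloop
endfacet
facet normal 0.044 -0.241 0.970
outer loop
vertex -0.276 -0.634 1.933
vertex 1.542 -0.338 1.925
vertex 0.247 0.321 2.147
endloop
endfacet
facet normal -0.471 -0.861 -0.192
outer loop
vertex 1.019 -1.294 1.712
vertex -0.276 -0.634 1.933
vertex 0.973 -1.041 0.693
endloop
endfacet
facet normal 0.043 -0.240 0.970
outer loop
vertex 1.019 -1.294 1.712
vertex 1.542 -0.338 1.925
vertex -0.276 -0.634 1.933
endloop
endfacet
facet normal 0.471 0.861 0.192
outer loop
vertex 0.247 0.321 2.147
vertex 1.542 -0.338 1.925
vertex 0.201 0.574 1.128
endloop
endfacet
facet normal -0.043 0.241 -0.970
outer loop
vertex 1.496 -0.086 0.907
vertex 0.973 -1.041 0.693
vertex 0.201 0.574 1.128
endloop
endfacet
facet normal 0.471 0.861 0.192
outer loop
vertex 0.201 0.574 1.128
vertex 1.542 -0.338 1.925
vertex 1.496 -0.086 0.907
endloop
endfacet
facet normal 0.881 -0.449 -0.151
outer loop
vertex 1.496 -0.086 0.907
vertex 1.019 -1.294 1.712
vertex 0.973 -1.041 0.693
endloop
endfacet
facet normal 0.881 -0.448 -0.151
outer loop
vertex 1.542 -0.338 1.925
vertex 1.019 -1.294 1.712
vertex 1.496 -0.086 0.907
endloop
endfacet
facet normal -0.972 -0.109 0.207
outer loop
vertex 2.4 2.866 0.253
vertex 2.386 3.679 0.616
vertex 1.957 3.612 -1.437
endloop
endfacet
facet normal 0.015 -0.913 -0.407
outer loop
vertex 3.834 3.821 -1.836
vertex 2.4 2.866 0.253
vertex 1.957 3.612 -1.437
endloop
endfacet
facet normal -0.972 -0.108 0.207
outer loop
vertex 1.957 3.612 -1.437
vertex 2.386 3.679 0.616
vertex 1.944 4.425 -1.075
endloop
endfacet
facet normal -0.233 0.392 -0.890
outer loop
vertex 1.944 4.425 -1.075
vertex 3.834 3.821 -1.836
vertex 1.957 3.612 -1.437
endloop
endfacet
facet normal 0.233 -0.393 0.890
outer loop
vertex 2.4 2.866 0.253
vertex 4.263 3.888 0.217
vertex 2.386 3.679 0.616
endloop
endfacet
facet normal 0.015 -0.913 -0.407
outer loop
vertex 4.276 3.075 -0.145
vertex 2.4 2.866 0.253
vertex 3.834 3.821 -1.836
endloop
endfacet
facet normal 0.233 -0.393 0.890
outer loop
vertex 4.276 3.075 -0.145
vertex 4.263 3.888 0.217
vertex 2.4 2.866 0.253
endloop
endfacet
facet normal -0.015 0.913 0.407
outer loop
vertex 2.386 3.679 0.616
vertex 4.263 3.888 0.217
vertex 1.944 4.425 -1.075
endloop
endfacet
facet normal -0.233 0.393 -0.890
outer loop
vertex 3.82 4.634 -1.473
vertex 3.834 3.821 -1.836
vertex 1.944 4.425 -1.075
endloop
endfacet
facet normal -0.015 0.913 0.407
outer loop
vertex 1.944 4.425 -1.075
vertex 4.263 3.888 0.217
vertex 3.82 4.634 -1.473
endloop
endfacet
facet normal 0.972 0.109 -0.206
outer loop
vertex 3.82 4.634 -1.473
vertex 4.276 3.075 -0.145
vertex 3.834 3.821 -1.836
endloop
endfacet
facet normal 0.972 0.108 -0.207
outer loop
vertex 4.263 3.888 0.217
vertex 4.276 3.075 -0.145
vertex 3.82 4.634 -1.473
endloop
endfacet
facet normal -0.995 -0.029 -0.099
outer loop
vertex 1.097 -1.72 0.308
vertex 1.105 -2.749 0.523
vertex 1.007 -2.049 1.302
endloop
endfacet
facet normal -0.780 0.611 0.132
outer loop
vertex 1.097 -1.72 0.308
vertex 1.007 -2.049 1.302
vertex 1.616 -1.223 1.075
endloop
endfacet
facet normal -0.326 0.879 -0.349
outer loop
vertex 1.097 -1.72 0.308
vertex 1.616 -1.223 1.075
vertex 2.09 -1.412 0.156
endloop
endfacet
facet normal -0.260 0.404 -0.877
outer loop
vertex 1.097 -1.72 0.308
vertex 2.09 -1.412 0.156
vertex 1.774 -2.355 -0.185
endloop
endfacet
facet normal -0.673 -0.156 -0.723
outer loop
vertex 1.097 -1.72 0.308
vertex 1.774 -2.355 -0.185
vertex 1.105 -2.749 0.523
endloop
endfacet
facet normal -0.424 0.517 0.744
outer loop
vertex 1.616 -1.223 1.075
vertex 1.007 -2.049 1.302
vertex 1.946 -1.945 1.765
endloop
endfacet
facet normal -0.771 -0.519 0.369
outer loop
vertex 1.007 -2.049 1.302
vertex 1.105 -2.749 0.523
vertex 1.63 -2.888 1.424
endloop
endfacet
facet normal -0.250 -0.726 -0.640
outer loop
vertex 1.105 -2.749 0.523
vertex 1.774 -2.355 -0.185
vertex 2.104 -3.077 0.505
endloop
endfacet
facet normal 0.419 0.181 -0.890
outer loop
vertex 1.774 -2.355 -0.185
vertex 2.09 -1.412 0.156
vertex 2.713 -2.251 0.278
endloop
endfacet
facet normal 0.311 0.950 -0.035
outer loop
vertex 2.09 -1.412 0.156
vertex 1.616 -1.223 1.075
vertex 2.615 -1.551 1.057
endloop
endfacet
facet normal 0.260 -0.404 0.877
outer loop
vertex 2.623 -2.58 1.272
vertex 1.946 -1.945 1.765
vertex 1.63 -2.888 1.424
endloop
endfacet
facet normal 0.326 -0.879 0.349
outer loop
vertex 2.623 -2.58 1.272
vertex 1.63 -2.888 1.424
vertex 2.104 -3.077 0.505
endloop
endfacet
facet normal 0.780 -0.611 -0.132
outer loop
vertex 2.623 -2.58 1.272
vertex 2.104 -3.077 0.505
vertex 2.713 -2.251 0.278
endloop
endfacet
facet normal 0.995 0.029 0.099
outer loop
vertex 2.623 -2.58 1.272
vertex 2.713 -2.251 0.278
vertex 2.615 -1.551 1.057
endloop
endfacet
facet normal 0.673 0.156 0.723
outer loop
vertex 2.623 -2.58 1.272
vertex 2.615 -1.551 1.057
vertex 1.946 -1.945 1.765
endloop
endfacet
facet normal -0.419 -0.181 0.890
outer loop
vertex 1.63 -2.888 1.424
vertex 1.946 -1.945 1.765
vertex 1.007 -2.049 1.302
endloop
endfacet
facet normal -0.311 -0.950 0.035
outer loop
vertex 2.104 -3.077 0.505
vertex 1.63 -2.888 1.424
vertex 1.105 -2.749 0.523
endloop
endfacet
facet normal 0.424 -0.517 -0.744
outer loop
vertex 2.713 -2.251 0.278
vertex 2.104 -3.077 0.505
vertex 1.774 -2.355 -0.185
endloop
endfacet
facet normal 0.771 0.519 -0.369
outer loop
vertex 2.615 -1.551 1.057
vertex 2.713 -2.251 0.278
vertex 2.09 -1.412 0.156
endloop
endfacet
facet normal 0.250 0.726 0.640
outer loop
vertex 1.946 -1.945 1.765
vertex 2.615 -1.551 1.057
vertex 1.616 -1.223 1.075
endloop
endfacet

endsolid


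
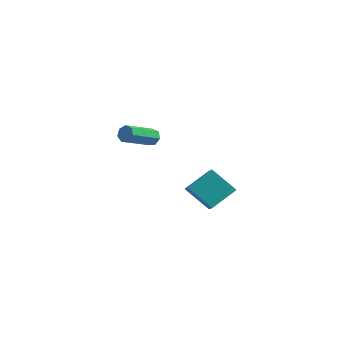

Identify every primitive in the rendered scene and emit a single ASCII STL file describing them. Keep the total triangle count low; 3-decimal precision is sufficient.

solid 
facet normal 0.184 0.901 -0.394
outer loop
vertex -0.729 -2.973 2.967
vertex -1.082 -2.751 3.31
vertex -0.552 -2.83 3.377
endloop
endfacet
facet normal 0.907 -0.310 -0.284
outer loop
vertex -0.729 -2.973 2.967
vertex -0.552 -2.83 3.377
vertex -1.085 -4.711 3.726
endloop
endfacet
facet normal 0.907 -0.310 -0.284
outer loop
vertex -1.085 -4.711 3.726
vertex -0.552 -2.83 3.377
vertex -0.908 -4.569 4.136
endloop
endfacet
facet normal -0.185 -0.901 0.392
outer loop
vertex -1.085 -4.711 3.726
vertex -0.908 -4.569 4.136
vertex -1.438 -4.489 4.07
endloop
endfacet
facet normal 0.184 0.901 -0.393
outer loop
vertex -0.552 -2.83 3.377
vertex -1.082 -2.751 3.31
vertex -0.774 -2.628 3.736
endloop
endfacet
facet normal 0.861 0.045 0.507
outer loop
vertex -0.552 -2.83 3.377
vertex -0.774 -2.628 3.736
vertex -0.908 -4.569 4.136
endloop
endfacet
facet normal 0.861 0.045 0.506
outer loop
vertex -0.908 -4.569 4.136
vertex -0.774 -2.628 3.736
vertex -1.13 -4.366 4.496
endloop
endfacet
facet normal -0.185 -0.900 0.394
outer loop
vertex -0.908 -4.569 4.136
vertex -1.13 -4.366 4.496
vertex -1.438 -4.489 4.07
endloop
endfacet
facet normal 0.184 0.901 -0.393
outer loop
vertex -0.774 -2.628 3.736
vertex -1.082 -2.751 3.31
vertex -1.228 -2.518 3.775
endloop
endfacet
facet normal 0.167 0.366 0.915
outer loop
vertex -0.774 -2.628 3.736
vertex -1.228 -2.518 3.775
vertex -1.13 -4.366 4.496
endloop
endfacet
facet normal 0.167 0.366 0.915
outer loop
vertex -1.13 -4.366 4.496
vertex -1.228 -2.518 3.775
vertex -1.584 -4.256 4.535
endloop
endfacet
facet normal -0.184 -0.901 0.393
outer loop
vertex -1.13 -4.366 4.496
vertex -1.584 -4.256 4.535
vertex -1.438 -4.489 4.07
endloop
endfacet
facet normal 0.185 0.901 -0.393
outer loop
vertex -1.228 -2.518 3.775
vertex -1.082 -2.751 3.31
vertex -1.572 -2.583 3.464
endloop
endfacet
facet normal -0.653 0.412 0.636
outer loop
vertex -1.228 -2.518 3.775
vertex -1.572 -2.583 3.464
vertex -1.584 -4.256 4.535
endloop
endfacet
facet normal -0.654 0.411 0.635
outer loop
vertex -1.584 -4.256 4.535
vertex -1.572 -2.583 3.464
vertex -1.928 -4.322 4.223
endloop
endfacet
facet normal -0.184 -0.901 0.394
outer loop
vertex -1.584 -4.256 4.535
vertex -1.928 -4.322 4.223
vertex -1.438 -4.489 4.07
endloop
endfacet
facet normal 0.185 0.900 -0.394
outer loop
vertex -1.572 -2.583 3.464
vertex -1.082 -2.751 3.31
vertex -1.547 -2.775 3.037
endloop
endfacet
facet normal -0.981 0.147 -0.124
outer loop
vertex -1.572 -2.583 3.464
vertex -1.547 -2.775 3.037
vertex -1.928 -4.322 4.223
endloop
endfacet
facet normal -0.981 0.147 -0.123
outer loop
vertex -1.928 -4.322 4.223
vertex -1.547 -2.775 3.037
vertex -1.903 -4.513 3.796
endloop
endfacet
facet normal -0.185 -0.901 0.392
outer loop
vertex -1.928 -4.322 4.223
vertex -1.903 -4.513 3.796
vertex -1.438 -4.489 4.07
endloop
endfacet
facet normal 0.184 0.901 -0.393
outer loop
vertex -1.547 -2.775 3.037
vertex -1.082 -2.751 3.31
vertex -1.172 -2.948 2.816
endloop
endfacet
facet normal -0.570 -0.228 -0.789
outer loop
vertex -1.547 -2.775 3.037
vertex -1.172 -2.948 2.816
vertex -1.903 -4.513 3.796
endloop
endfacet
facet normal -0.571 -0.228 -0.789
outer loop
vertex -1.903 -4.513 3.796
vertex -1.172 -2.948 2.816
vertex -1.528 -4.687 3.575
endloop
endfacet
facet normal -0.186 -0.900 0.394
outer loop
vertex -1.903 -4.513 3.796
vertex -1.528 -4.687 3.575
vertex -1.438 -4.489 4.07
endloop
endfacet
facet normal 0.185 0.901 -0.393
outer loop
vertex -1.172 -2.948 2.816
vertex -1.082 -2.751 3.31
vertex -0.729 -2.973 2.967
endloop
endfacet
facet normal 0.269 -0.431 -0.861
outer loop
vertex -1.172 -2.948 2.816
vertex -0.729 -2.973 2.967
vertex -1.528 -4.687 3.575
endloop
endfacet
facet normal 0.270 -0.431 -0.861
outer loop
vertex -1.528 -4.687 3.575
vertex -0.729 -2.973 2.967
vertex -1.085 -4.711 3.726
endloop
endfacet
facet normal -0.183 -0.901 0.394
outer loop
vertex -1.528 -4.687 3.575
vertex -1.085 -4.711 3.726
vertex -1.438 -4.489 4.07
endloop
endfacet
facet normal -0.724 -0.167 0.670
outer loop
vertex -1.959 1.499 -2.118
vertex -1.36 2.878 -1.128
vertex -2.648 2.207 -2.686
endloop
endfacet
facet normal -0.333 -0.766 -0.550
outer loop
vertex -1.28 2.522 -3.952
vertex -1.959 1.499 -2.118
vertex -2.648 2.207 -2.686
endloop
endfacet
facet normal -0.724 -0.167 0.670
outer loop
vertex -2.648 2.207 -2.686
vertex -1.36 2.878 -1.128
vertex -2.049 3.586 -1.696
endloop
endfacet
facet normal -0.605 0.621 -0.499
outer loop
vertex -2.049 3.586 -1.696
vertex -1.28 2.522 -3.952
vertex -2.648 2.207 -2.686
endloop
endfacet
facet normal 0.605 -0.621 0.499
outer loop
vertex -1.959 1.499 -2.118
vertex 0.008 3.193 -2.394
vertex -1.36 2.878 -1.128
endloop
endfacet
facet normal -0.333 -0.766 -0.550
outer loop
vertex -0.591 1.814 -3.384
vertex -1.959 1.499 -2.118
vertex -1.28 2.522 -3.952
endloop
endfacet
facet normal 0.605 -0.621 0.499
outer loop
vertex -0.591 1.814 -3.384
vertex 0.008 3.193 -2.394
vertex -1.959 1.499 -2.118
endloop
endfacet
facet normal 0.333 0.766 0.550
outer loop
vertex -1.36 2.878 -1.128
vertex 0.008 3.193 -2.394
vertex -2.049 3.586 -1.696
endloop
endfacet
facet normal -0.605 0.621 -0.499
outer loop
vertex -0.681 3.901 -2.962
vertex -1.28 2.522 -3.952
vertex -2.049 3.586 -1.696
endloop
endfacet
facet normal 0.333 0.766 0.550
outer loop
vertex -2.049 3.586 -1.696
vertex 0.008 3.193 -2.394
vertex -0.681 3.901 -2.962
endloop
endfacet
facet normal 0.724 0.167 -0.670
outer loop
vertex -0.681 3.901 -2.962
vertex -0.591 1.814 -3.384
vertex -1.28 2.522 -3.952
endloop
endfacet
facet normal 0.724 0.167 -0.670
outer loop
vertex 0.008 3.193 -2.394
vertex -0.591 1.814 -3.384
vertex -0.681 3.901 -2.962
endloop
endfacet

endsolid


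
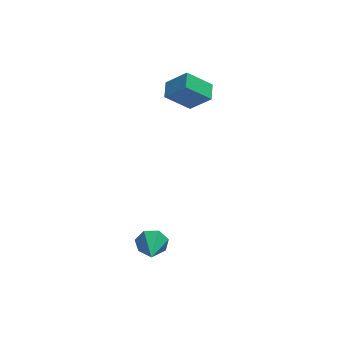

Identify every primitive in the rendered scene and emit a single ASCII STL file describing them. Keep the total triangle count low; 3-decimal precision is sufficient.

solid 
facet normal 0.163 0.932 -0.322
outer loop
vertex 0.727 -2.335 -2.521
vertex 0.373 -2.502 -3.184
vertex 0.068 -2.224 -2.534
endloop
endfacet
facet normal -0.041 -0.129 0.991
outer loop
vertex 0.727 -2.335 -2.521
vertex 0.068 -2.224 -2.534
vertex 0.147 -3.798 -2.736
endloop
endfacet
facet normal 0.163 0.932 -0.322
outer loop
vertex 0.068 -2.224 -2.534
vertex 0.373 -2.502 -3.184
vertex -0.361 -2.323 -3.037
endloop
endfacet
facet normal -0.743 -0.122 0.658
outer loop
vertex 0.068 -2.224 -2.534
vertex -0.361 -2.323 -3.037
vertex 0.147 -3.798 -2.736
endloop
endfacet
facet normal 0.163 0.933 -0.322
outer loop
vertex -0.361 -2.323 -3.037
vertex 0.373 -2.502 -3.184
vertex -0.237 -2.556 -3.65
endloop
endfacet
facet normal -0.940 -0.336 -0.062
outer loop
vertex -0.361 -2.323 -3.037
vertex -0.237 -2.556 -3.65
vertex 0.147 -3.798 -2.736
endloop
endfacet
facet normal 0.163 0.933 -0.322
outer loop
vertex -0.237 -2.556 -3.65
vertex 0.373 -2.502 -3.184
vertex 0.346 -2.749 -3.913
endloop
endfacet
facet normal -0.485 -0.611 -0.626
outer loop
vertex -0.237 -2.556 -3.65
vertex 0.346 -2.749 -3.913
vertex 0.147 -3.798 -2.736
endloop
endfacet
facet normal 0.162 0.933 -0.322
outer loop
vertex 0.346 -2.749 -3.913
vertex 0.373 -2.502 -3.184
vertex 0.95 -2.755 -3.626
endloop
endfacet
facet normal 0.283 -0.739 -0.611
outer loop
vertex 0.346 -2.749 -3.913
vertex 0.95 -2.755 -3.626
vertex 0.147 -3.798 -2.736
endloop
endfacet
facet normal 0.163 0.933 -0.322
outer loop
vertex 0.95 -2.755 -3.626
vertex 0.373 -2.502 -3.184
vertex 1.119 -2.571 -3.007
endloop
endfacet
facet normal 0.781 -0.624 -0.028
outer loop
vertex 0.95 -2.755 -3.626
vertex 1.119 -2.571 -3.007
vertex 0.147 -3.798 -2.736
endloop
endfacet
facet normal 0.163 0.933 -0.322
outer loop
vertex 1.119 -2.571 -3.007
vertex 0.373 -2.502 -3.184
vertex 0.727 -2.335 -2.521
endloop
endfacet
facet normal 0.637 -0.353 0.685
outer loop
vertex 1.119 -2.571 -3.007
vertex 0.727 -2.335 -2.521
vertex 0.147 -3.798 -2.736
endloop
endfacet
facet normal -0.628 0.308 -0.715
outer loop
vertex 1.868 2.821 1.991
vertex 2.08 3.696 2.182
vertex 3.042 2.766 0.936
endloop
endfacet
facet normal -0.231 -0.950 -0.208
outer loop
vertex 3.94 2.324 1.958
vertex 1.868 2.821 1.991
vertex 3.042 2.766 0.936
endloop
endfacet
facet normal -0.627 0.309 -0.715
outer loop
vertex 3.042 2.766 0.936
vertex 2.08 3.696 2.182
vertex 3.255 3.64 1.127
endloop
endfacet
facet normal 0.743 -0.035 -0.668
outer loop
vertex 3.255 3.64 1.127
vertex 3.94 2.324 1.958
vertex 3.042 2.766 0.936
endloop
endfacet
facet normal -0.743 0.034 0.668
outer loop
vertex 1.868 2.821 1.991
vertex 2.978 3.254 3.204
vertex 2.08 3.696 2.182
endloop
endfacet
facet normal -0.231 -0.951 -0.207
outer loop
vertex 2.765 2.38 3.013
vertex 1.868 2.821 1.991
vertex 3.94 2.324 1.958
endloop
endfacet
facet normal -0.744 0.035 0.668
outer loop
vertex 2.765 2.38 3.013
vertex 2.978 3.254 3.204
vertex 1.868 2.821 1.991
endloop
endfacet
facet normal 0.232 0.950 0.208
outer loop
vertex 2.08 3.696 2.182
vertex 2.978 3.254 3.204
vertex 3.255 3.64 1.127
endloop
endfacet
facet normal 0.744 -0.034 -0.668
outer loop
vertex 4.152 3.199 2.149
vertex 3.94 2.324 1.958
vertex 3.255 3.64 1.127
endloop
endfacet
facet normal 0.231 0.951 0.207
outer loop
vertex 3.255 3.64 1.127
vertex 2.978 3.254 3.204
vertex 4.152 3.199 2.149
endloop
endfacet
facet normal 0.627 -0.308 0.715
outer loop
vertex 4.152 3.199 2.149
vertex 2.765 2.38 3.013
vertex 3.94 2.324 1.958
endloop
endfacet
facet normal 0.628 -0.309 0.715
outer loop
vertex 2.978 3.254 3.204
vertex 2.765 2.38 3.013
vertex 4.152 3.199 2.149
endloop
endfacet

endsolid


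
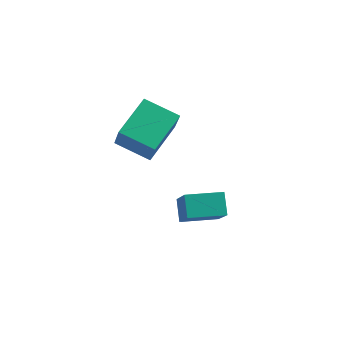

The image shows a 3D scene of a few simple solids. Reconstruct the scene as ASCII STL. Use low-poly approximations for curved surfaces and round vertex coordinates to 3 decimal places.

solid 
facet normal -0.317 0.433 -0.844
outer loop
vertex -4.116 -2.359 2.214
vertex -3.788 -0.502 3.043
vertex -2.536 -2.371 1.615
endloop
endfacet
facet normal -0.159 -0.902 -0.402
outer loop
vertex -2.032 -3.058 2.957
vertex -4.116 -2.359 2.214
vertex -2.536 -2.371 1.615
endloop
endfacet
facet normal -0.318 0.432 -0.844
outer loop
vertex -2.536 -2.371 1.615
vertex -3.788 -0.502 3.043
vertex -2.208 -0.513 2.443
endloop
endfacet
facet normal 0.935 -0.007 -0.355
outer loop
vertex -2.208 -0.513 2.443
vertex -2.032 -3.058 2.957
vertex -2.536 -2.371 1.615
endloop
endfacet
facet normal -0.935 0.007 0.355
outer loop
vertex -4.116 -2.359 2.214
vertex -3.284 -1.189 4.385
vertex -3.788 -0.502 3.043
endloop
endfacet
facet normal -0.159 -0.902 -0.402
outer loop
vertex -3.612 -3.047 3.557
vertex -4.116 -2.359 2.214
vertex -2.032 -3.058 2.957
endloop
endfacet
facet normal -0.935 0.007 0.355
outer loop
vertex -3.612 -3.047 3.557
vertex -3.284 -1.189 4.385
vertex -4.116 -2.359 2.214
endloop
endfacet
facet normal 0.159 0.902 0.402
outer loop
vertex -3.788 -0.502 3.043
vertex -3.284 -1.189 4.385
vertex -2.208 -0.513 2.443
endloop
endfacet
facet normal 0.935 -0.007 -0.354
outer loop
vertex -1.704 -1.201 3.786
vertex -2.032 -3.058 2.957
vertex -2.208 -0.513 2.443
endloop
endfacet
facet normal 0.159 0.902 0.402
outer loop
vertex -2.208 -0.513 2.443
vertex -3.284 -1.189 4.385
vertex -1.704 -1.201 3.786
endloop
endfacet
facet normal 0.317 -0.433 0.844
outer loop
vertex -1.704 -1.201 3.786
vertex -3.612 -3.047 3.557
vertex -2.032 -3.058 2.957
endloop
endfacet
facet normal 0.317 -0.432 0.844
outer loop
vertex -3.284 -1.189 4.385
vertex -3.612 -3.047 3.557
vertex -1.704 -1.201 3.786
endloop
endfacet
facet normal -0.393 0.570 -0.721
outer loop
vertex -1.846 -1.215 -1.611
vertex -0.452 -0.335 -1.676
vertex -1.434 -1.928 -2.399
endloop
endfacet
facet normal -0.845 -0.533 0.040
outer loop
vertex -0.608 -3.125 -0.884
vertex -1.846 -1.215 -1.611
vertex -1.434 -1.928 -2.399
endloop
endfacet
facet normal -0.393 0.570 -0.722
outer loop
vertex -1.434 -1.928 -2.399
vertex -0.452 -0.335 -1.676
vertex -0.039 -1.048 -2.464
endloop
endfacet
facet normal 0.362 -0.625 -0.691
outer loop
vertex -0.039 -1.048 -2.464
vertex -0.608 -3.125 -0.884
vertex -1.434 -1.928 -2.399
endloop
endfacet
facet normal -0.362 0.625 0.691
outer loop
vertex -1.846 -1.215 -1.611
vertex 0.374 -1.532 -0.161
vertex -0.452 -0.335 -1.676
endloop
endfacet
facet normal -0.845 -0.533 0.039
outer loop
vertex -1.021 -2.412 -0.096
vertex -1.846 -1.215 -1.611
vertex -0.608 -3.125 -0.884
endloop
endfacet
facet normal -0.362 0.625 0.691
outer loop
vertex -1.021 -2.412 -0.096
vertex 0.374 -1.532 -0.161
vertex -1.846 -1.215 -1.611
endloop
endfacet
facet normal 0.845 0.533 -0.040
outer loop
vertex -0.452 -0.335 -1.676
vertex 0.374 -1.532 -0.161
vertex -0.039 -1.048 -2.464
endloop
endfacet
facet normal 0.362 -0.625 -0.691
outer loop
vertex 0.786 -2.245 -0.949
vertex -0.608 -3.125 -0.884
vertex -0.039 -1.048 -2.464
endloop
endfacet
facet normal 0.846 0.532 -0.040
outer loop
vertex -0.039 -1.048 -2.464
vertex 0.374 -1.532 -0.161
vertex 0.786 -2.245 -0.949
endloop
endfacet
facet normal 0.393 -0.570 0.722
outer loop
vertex 0.786 -2.245 -0.949
vertex -1.021 -2.412 -0.096
vertex -0.608 -3.125 -0.884
endloop
endfacet
facet normal 0.393 -0.570 0.721
outer loop
vertex 0.374 -1.532 -0.161
vertex -1.021 -2.412 -0.096
vertex 0.786 -2.245 -0.949
endloop
endfacet

endsolid


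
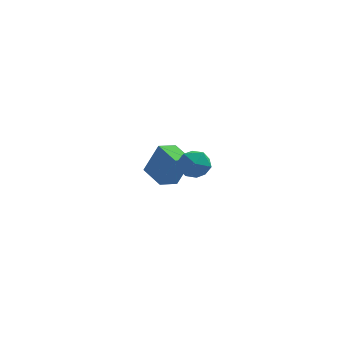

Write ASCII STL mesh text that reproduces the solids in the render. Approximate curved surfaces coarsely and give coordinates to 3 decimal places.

solid 
facet normal -0.677 0.498 0.542
outer loop
vertex -0.994 -2.476 2.684
vertex -0.762 -2.821 3.291
vertex -0.454 -2.183 3.09
endloop
endfacet
facet normal -0.466 0.885 -0.019
outer loop
vertex -0.994 -2.476 2.684
vertex -0.454 -2.183 3.09
vertex -0.409 -2.175 2.355
endloop
endfacet
facet normal -0.606 0.511 -0.609
outer loop
vertex -0.994 -2.476 2.684
vertex -0.409 -2.175 2.355
vertex -0.688 -2.807 2.102
endloop
endfacet
facet normal -0.904 -0.107 -0.414
outer loop
vertex -0.994 -2.476 2.684
vertex -0.688 -2.807 2.102
vertex -0.906 -3.207 2.681
endloop
endfacet
facet normal -0.948 -0.115 0.297
outer loop
vertex -0.994 -2.476 2.684
vertex -0.906 -3.207 2.681
vertex -0.762 -2.821 3.291
endloop
endfacet
facet normal 0.240 0.970 0.025
outer loop
vertex -0.409 -2.175 2.355
vertex -0.454 -2.183 3.09
vertex 0.186 -2.333 2.759
endloop
endfacet
facet normal -0.101 0.343 0.934
outer loop
vertex -0.454 -2.183 3.09
vertex -0.762 -2.821 3.291
vertex -0.032 -2.733 3.338
endloop
endfacet
facet normal -0.538 -0.649 0.538
outer loop
vertex -0.762 -2.821 3.291
vertex -0.906 -3.207 2.681
vertex -0.311 -3.365 3.085
endloop
endfacet
facet normal -0.467 -0.636 -0.615
outer loop
vertex -0.906 -3.207 2.681
vertex -0.688 -2.807 2.102
vertex -0.266 -3.357 2.35
endloop
endfacet
facet normal 0.016 0.366 -0.931
outer loop
vertex -0.688 -2.807 2.102
vertex -0.409 -2.175 2.355
vertex 0.042 -2.719 2.149
endloop
endfacet
facet normal 0.904 0.107 0.414
outer loop
vertex 0.274 -3.064 2.756
vertex 0.186 -2.333 2.759
vertex -0.032 -2.733 3.338
endloop
endfacet
facet normal 0.606 -0.511 0.609
outer loop
vertex 0.274 -3.064 2.756
vertex -0.032 -2.733 3.338
vertex -0.311 -3.365 3.085
endloop
endfacet
facet normal 0.466 -0.885 0.019
outer loop
vertex 0.274 -3.064 2.756
vertex -0.311 -3.365 3.085
vertex -0.266 -3.357 2.35
endloop
endfacet
facet normal 0.677 -0.498 -0.542
outer loop
vertex 0.274 -3.064 2.756
vertex -0.266 -3.357 2.35
vertex 0.042 -2.719 2.149
endloop
endfacet
facet normal 0.948 0.115 -0.297
outer loop
vertex 0.274 -3.064 2.756
vertex 0.042 -2.719 2.149
vertex 0.186 -2.333 2.759
endloop
endfacet
facet normal 0.467 0.636 0.615
outer loop
vertex -0.032 -2.733 3.338
vertex 0.186 -2.333 2.759
vertex -0.454 -2.183 3.09
endloop
endfacet
facet normal -0.016 -0.366 0.931
outer loop
vertex -0.311 -3.365 3.085
vertex -0.032 -2.733 3.338
vertex -0.762 -2.821 3.291
endloop
endfacet
facet normal -0.240 -0.970 -0.025
outer loop
vertex -0.266 -3.357 2.35
vertex -0.311 -3.365 3.085
vertex -0.906 -3.207 2.681
endloop
endfacet
facet normal 0.101 -0.343 -0.934
outer loop
vertex 0.042 -2.719 2.149
vertex -0.266 -3.357 2.35
vertex -0.688 -2.807 2.102
endloop
endfacet
facet normal 0.538 0.649 -0.538
outer loop
vertex 0.186 -2.333 2.759
vertex 0.042 -2.719 2.149
vertex -0.409 -2.175 2.355
endloop
endfacet
facet normal -0.582 0.776 0.244
outer loop
vertex -1.929 2.525 0.626
vertex -1.262 3.118 0.332
vertex -2.536 2.512 -0.779
endloop
endfacet
facet normal -0.710 -0.631 0.313
outer loop
vertex -1.838 1.582 -1.072
vertex -1.929 2.525 0.626
vertex -2.536 2.512 -0.779
endloop
endfacet
facet normal -0.582 0.775 0.245
outer loop
vertex -2.536 2.512 -0.779
vertex -1.262 3.118 0.332
vertex -1.869 3.106 -1.072
endloop
endfacet
facet normal -0.396 -0.008 -0.918
outer loop
vertex -1.869 3.106 -1.072
vertex -1.838 1.582 -1.072
vertex -2.536 2.512 -0.779
endloop
endfacet
facet normal 0.397 0.009 0.918
outer loop
vertex -1.929 2.525 0.626
vertex -0.564 2.188 0.039
vertex -1.262 3.118 0.332
endloop
endfacet
facet normal -0.710 -0.631 0.312
outer loop
vertex -1.231 1.594 0.332
vertex -1.929 2.525 0.626
vertex -1.838 1.582 -1.072
endloop
endfacet
facet normal 0.397 0.007 0.918
outer loop
vertex -1.231 1.594 0.332
vertex -0.564 2.188 0.039
vertex -1.929 2.525 0.626
endloop
endfacet
facet normal 0.710 0.631 -0.312
outer loop
vertex -1.262 3.118 0.332
vertex -0.564 2.188 0.039
vertex -1.869 3.106 -1.072
endloop
endfacet
facet normal -0.397 -0.008 -0.918
outer loop
vertex -1.171 2.175 -1.366
vertex -1.838 1.582 -1.072
vertex -1.869 3.106 -1.072
endloop
endfacet
facet normal 0.710 0.631 -0.313
outer loop
vertex -1.869 3.106 -1.072
vertex -0.564 2.188 0.039
vertex -1.171 2.175 -1.366
endloop
endfacet
facet normal 0.582 -0.776 -0.245
outer loop
vertex -1.171 2.175 -1.366
vertex -1.231 1.594 0.332
vertex -1.838 1.582 -1.072
endloop
endfacet
facet normal 0.583 -0.775 -0.245
outer loop
vertex -0.564 2.188 0.039
vertex -1.231 1.594 0.332
vertex -1.171 2.175 -1.366
endloop
endfacet

endsolid


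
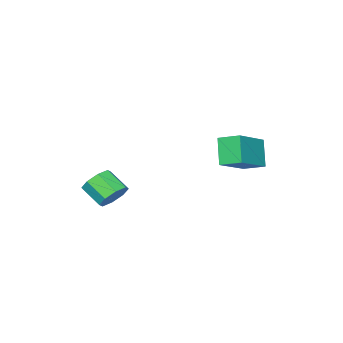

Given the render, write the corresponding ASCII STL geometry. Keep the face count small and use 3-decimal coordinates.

solid 
facet normal -0.071 0.820 -0.568
outer loop
vertex -0.559 -1.503 -0.51
vertex -1.262 -1.382 -0.248
vertex -0.565 -1.172 -0.032
endloop
endfacet
facet normal 0.997 0.064 -0.032
outer loop
vertex -0.559 -1.503 -0.51
vertex -0.565 -1.172 -0.032
vertex -0.475 -2.478 0.167
endloop
endfacet
facet normal 0.997 0.064 -0.032
outer loop
vertex -0.475 -2.478 0.167
vertex -0.565 -1.172 -0.032
vertex -0.481 -2.147 0.645
endloop
endfacet
facet normal 0.071 -0.820 0.568
outer loop
vertex -0.475 -2.478 0.167
vertex -0.481 -2.147 0.645
vertex -1.178 -2.358 0.428
endloop
endfacet
facet normal -0.071 0.819 -0.569
outer loop
vertex -0.565 -1.172 -0.032
vertex -1.262 -1.382 -0.248
vertex -0.979 -0.964 0.319
endloop
endfacet
facet normal 0.698 0.448 0.558
outer loop
vertex -0.565 -1.172 -0.032
vertex -0.979 -0.964 0.319
vertex -0.481 -2.147 0.645
endloop
endfacet
facet normal 0.698 0.448 0.558
outer loop
vertex -0.481 -2.147 0.645
vertex -0.979 -0.964 0.319
vertex -0.895 -1.939 0.996
endloop
endfacet
facet normal 0.071 -0.819 0.569
outer loop
vertex -0.481 -2.147 0.645
vertex -0.895 -1.939 0.996
vertex -1.178 -2.358 0.428
endloop
endfacet
facet normal -0.071 0.819 -0.569
outer loop
vertex -0.979 -0.964 0.319
vertex -1.262 -1.382 -0.248
vertex -1.559 -1.001 0.338
endloop
endfacet
facet normal -0.009 0.570 0.822
outer loop
vertex -0.979 -0.964 0.319
vertex -1.559 -1.001 0.338
vertex -0.895 -1.939 0.996
endloop
endfacet
facet normal -0.009 0.570 0.822
outer loop
vertex -0.895 -1.939 0.996
vertex -1.559 -1.001 0.338
vertex -1.475 -1.976 1.015
endloop
endfacet
facet normal 0.071 -0.819 0.569
outer loop
vertex -0.895 -1.939 0.996
vertex -1.475 -1.976 1.015
vertex -1.178 -2.358 0.428
endloop
endfacet
facet normal -0.071 0.819 -0.569
outer loop
vertex -1.559 -1.001 0.338
vertex -1.262 -1.382 -0.248
vertex -1.965 -1.262 0.013
endloop
endfacet
facet normal -0.713 0.358 0.603
outer loop
vertex -1.559 -1.001 0.338
vertex -1.965 -1.262 0.013
vertex -1.475 -1.976 1.015
endloop
endfacet
facet normal -0.713 0.358 0.603
outer loop
vertex -1.475 -1.976 1.015
vertex -1.965 -1.262 0.013
vertex -1.881 -2.237 0.69
endloop
endfacet
facet normal 0.071 -0.819 0.569
outer loop
vertex -1.475 -1.976 1.015
vertex -1.881 -2.237 0.69
vertex -1.178 -2.358 0.428
endloop
endfacet
facet normal -0.071 0.820 -0.568
outer loop
vertex -1.965 -1.262 0.013
vertex -1.262 -1.382 -0.248
vertex -1.959 -1.593 -0.465
endloop
endfacet
facet normal -0.997 -0.064 0.032
outer loop
vertex -1.965 -1.262 0.013
vertex -1.959 -1.593 -0.465
vertex -1.881 -2.237 0.69
endloop
endfacet
facet normal -0.997 -0.064 0.032
outer loop
vertex -1.881 -2.237 0.69
vertex -1.959 -1.593 -0.465
vertex -1.875 -2.568 0.212
endloop
endfacet
facet normal 0.071 -0.820 0.568
outer loop
vertex -1.881 -2.237 0.69
vertex -1.875 -2.568 0.212
vertex -1.178 -2.358 0.428
endloop
endfacet
facet normal -0.071 0.819 -0.569
outer loop
vertex -1.959 -1.593 -0.465
vertex -1.262 -1.382 -0.248
vertex -1.545 -1.801 -0.816
endloop
endfacet
facet normal -0.698 -0.448 -0.558
outer loop
vertex -1.959 -1.593 -0.465
vertex -1.545 -1.801 -0.816
vertex -1.875 -2.568 0.212
endloop
endfacet
facet normal -0.698 -0.448 -0.558
outer loop
vertex -1.875 -2.568 0.212
vertex -1.545 -1.801 -0.816
vertex -1.461 -2.776 -0.139
endloop
endfacet
facet normal 0.071 -0.819 0.569
outer loop
vertex -1.875 -2.568 0.212
vertex -1.461 -2.776 -0.139
vertex -1.178 -2.358 0.428
endloop
endfacet
facet normal -0.071 0.819 -0.569
outer loop
vertex -1.545 -1.801 -0.816
vertex -1.262 -1.382 -0.248
vertex -0.965 -1.764 -0.835
endloop
endfacet
facet normal 0.009 -0.570 -0.822
outer loop
vertex -1.545 -1.801 -0.816
vertex -0.965 -1.764 -0.835
vertex -1.461 -2.776 -0.139
endloop
endfacet
facet normal 0.009 -0.570 -0.822
outer loop
vertex -1.461 -2.776 -0.139
vertex -0.965 -1.764 -0.835
vertex -0.881 -2.739 -0.158
endloop
endfacet
facet normal 0.071 -0.819 0.569
outer loop
vertex -1.461 -2.776 -0.139
vertex -0.881 -2.739 -0.158
vertex -1.178 -2.358 0.428
endloop
endfacet
facet normal -0.071 0.819 -0.569
outer loop
vertex -0.965 -1.764 -0.835
vertex -1.262 -1.382 -0.248
vertex -0.559 -1.503 -0.51
endloop
endfacet
facet normal 0.713 -0.358 -0.603
outer loop
vertex -0.965 -1.764 -0.835
vertex -0.559 -1.503 -0.51
vertex -0.881 -2.739 -0.158
endloop
endfacet
facet normal 0.713 -0.358 -0.603
outer loop
vertex -0.881 -2.739 -0.158
vertex -0.559 -1.503 -0.51
vertex -0.475 -2.478 0.167
endloop
endfacet
facet normal 0.071 -0.819 0.569
outer loop
vertex -0.881 -2.739 -0.158
vertex -0.475 -2.478 0.167
vertex -1.178 -2.358 0.428
endloop
endfacet
facet normal -0.881 -0.119 -0.458
outer loop
vertex -4.909 2.25 2.871
vertex -5.209 3.164 3.21
vertex -4.401 2.836 1.742
endloop
endfacet
facet normal 0.294 -0.896 -0.333
outer loop
vertex -2.771 3.056 2.59
vertex -4.909 2.25 2.871
vertex -4.401 2.836 1.742
endloop
endfacet
facet normal -0.881 -0.119 -0.458
outer loop
vertex -4.401 2.836 1.742
vertex -5.209 3.164 3.21
vertex -4.701 3.75 2.081
endloop
endfacet
facet normal 0.371 0.428 -0.824
outer loop
vertex -4.701 3.75 2.081
vertex -2.771 3.056 2.59
vertex -4.401 2.836 1.742
endloop
endfacet
facet normal -0.371 -0.428 0.824
outer loop
vertex -4.909 2.25 2.871
vertex -3.579 3.384 4.058
vertex -5.209 3.164 3.21
endloop
endfacet
facet normal 0.294 -0.896 -0.333
outer loop
vertex -3.279 2.47 3.719
vertex -4.909 2.25 2.871
vertex -2.771 3.056 2.59
endloop
endfacet
facet normal -0.371 -0.428 0.824
outer loop
vertex -3.279 2.47 3.719
vertex -3.579 3.384 4.058
vertex -4.909 2.25 2.871
endloop
endfacet
facet normal -0.294 0.896 0.333
outer loop
vertex -5.209 3.164 3.21
vertex -3.579 3.384 4.058
vertex -4.701 3.75 2.081
endloop
endfacet
facet normal 0.371 0.428 -0.824
outer loop
vertex -3.071 3.97 2.929
vertex -2.771 3.056 2.59
vertex -4.701 3.75 2.081
endloop
endfacet
facet normal -0.294 0.896 0.333
outer loop
vertex -4.701 3.75 2.081
vertex -3.579 3.384 4.058
vertex -3.071 3.97 2.929
endloop
endfacet
facet normal 0.881 0.119 0.458
outer loop
vertex -3.071 3.97 2.929
vertex -3.279 2.47 3.719
vertex -2.771 3.056 2.59
endloop
endfacet
facet normal 0.881 0.119 0.458
outer loop
vertex -3.579 3.384 4.058
vertex -3.279 2.47 3.719
vertex -3.071 3.97 2.929
endloop
endfacet

endsolid
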